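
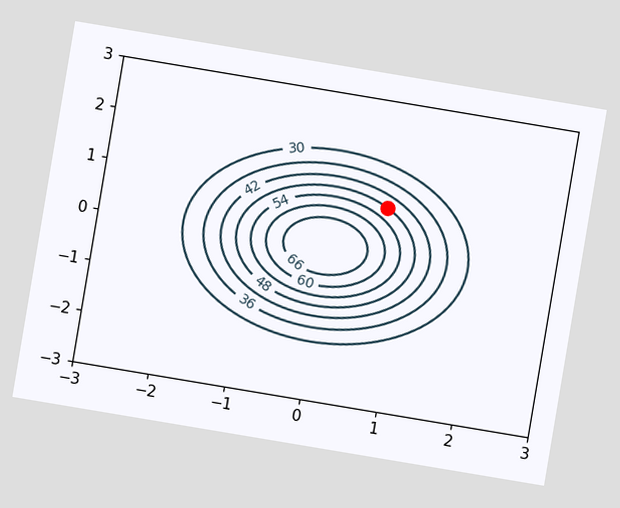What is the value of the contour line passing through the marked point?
48

The chart is tilted about 9° clockwise. The marked point sits on the contour labelled 48.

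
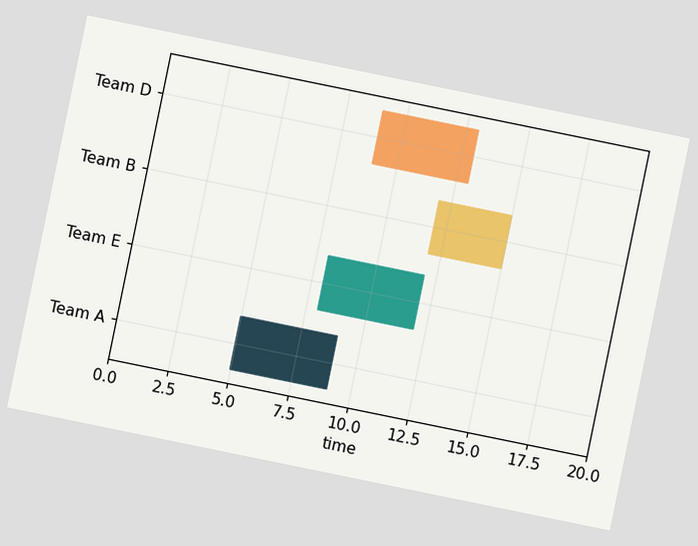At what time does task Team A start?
5

The chart is tilted about 12° clockwise. The Team A bar begins at t=5.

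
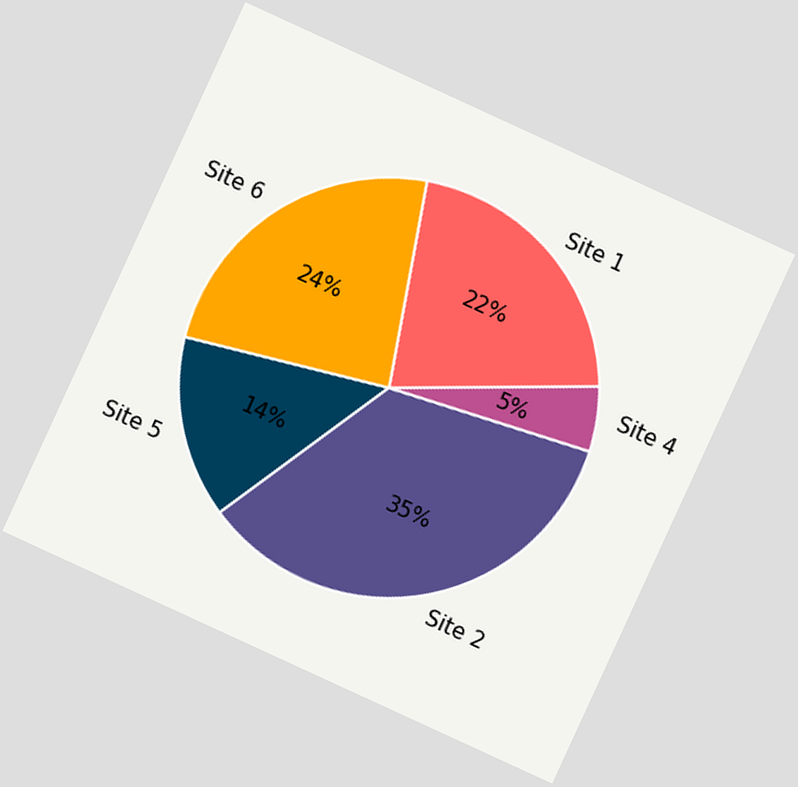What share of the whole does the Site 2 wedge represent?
35%

The chart is tilted about 25° clockwise. The Site 2 slice takes up 35% of the pie.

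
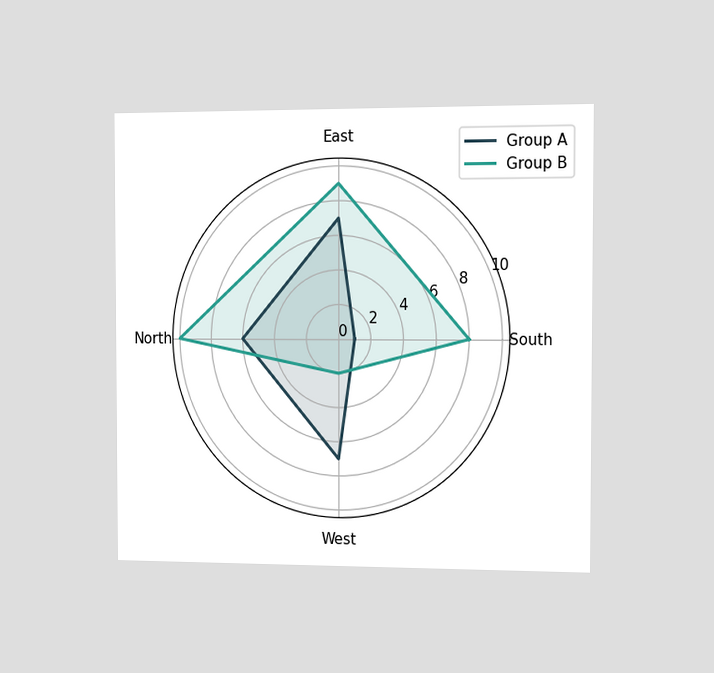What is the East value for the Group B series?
The chart is viewed slightly from the right. On the East axis, Group B reaches 9.

9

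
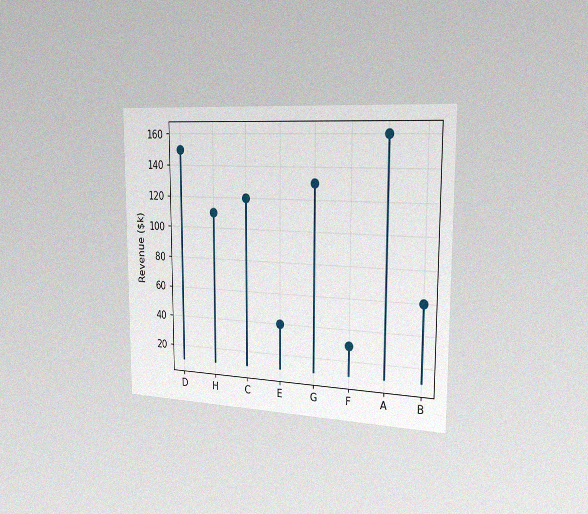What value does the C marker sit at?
$120k

The chart is viewed slightly from the right, with some photo noise. The C marker sits at $120k.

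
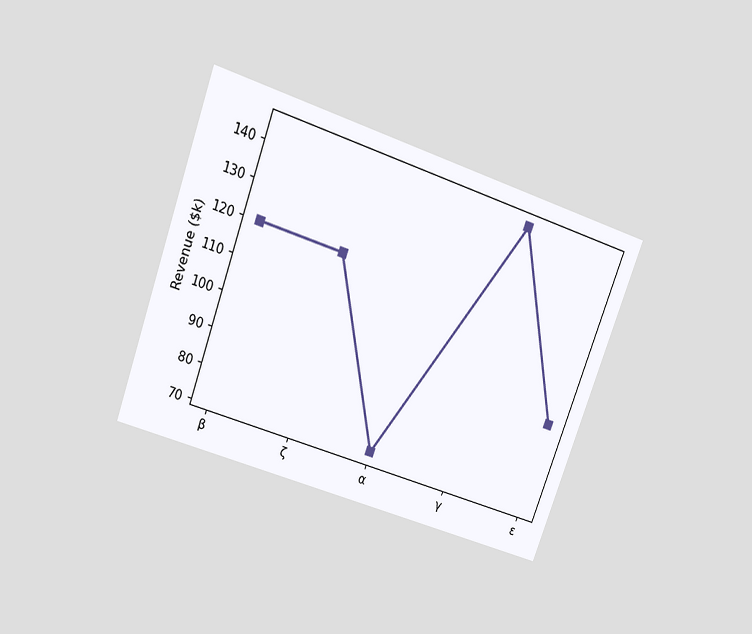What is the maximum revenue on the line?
$144k

The chart is tilted about 20° clockwise and viewed slightly from above. The highest point is at γ, and reading across to the y-axis gives $144k.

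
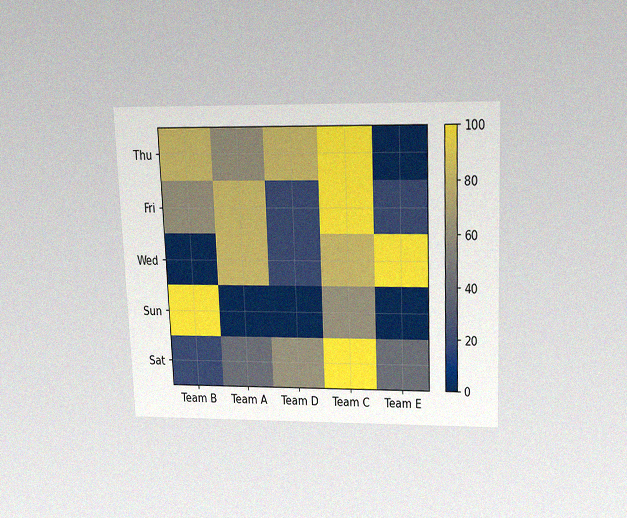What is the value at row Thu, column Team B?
The chart is tilted about 2° counter-clockwise and viewed slightly from above, with some photo noise. Matching cell (Thu, Team B) against the colorbar gives 80.

80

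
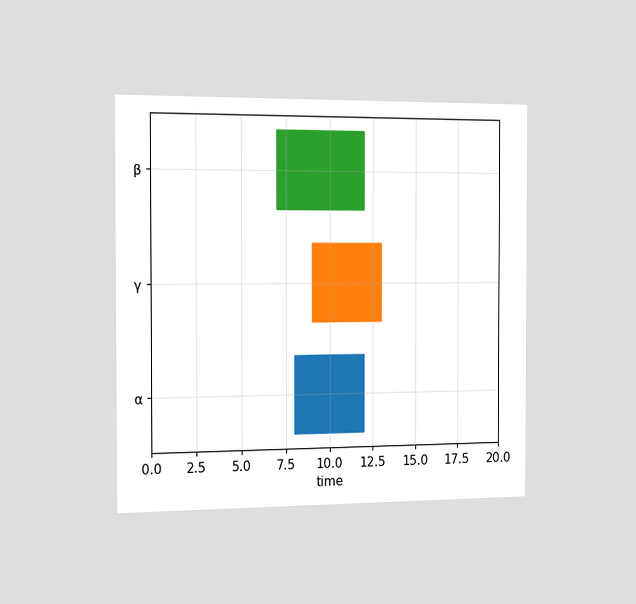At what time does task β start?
7

The chart is viewed slightly from the left. The β bar begins at t=7.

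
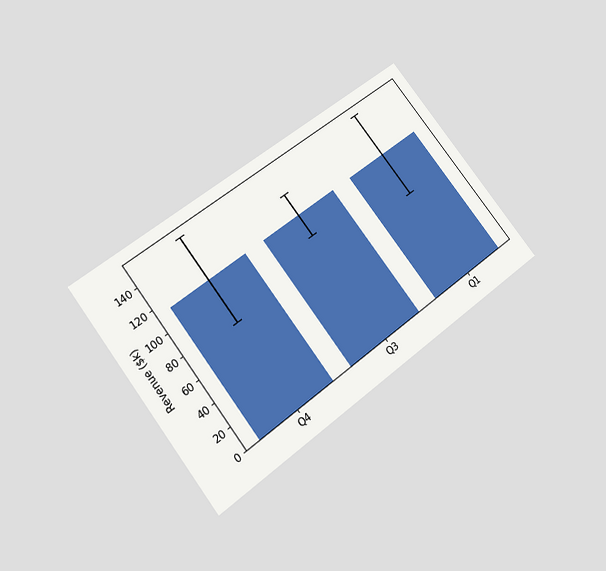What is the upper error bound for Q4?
$152k

The chart is tilted about 37° counter-clockwise and viewed slightly from below. The Q4 bar's upper whisker reaches $152k.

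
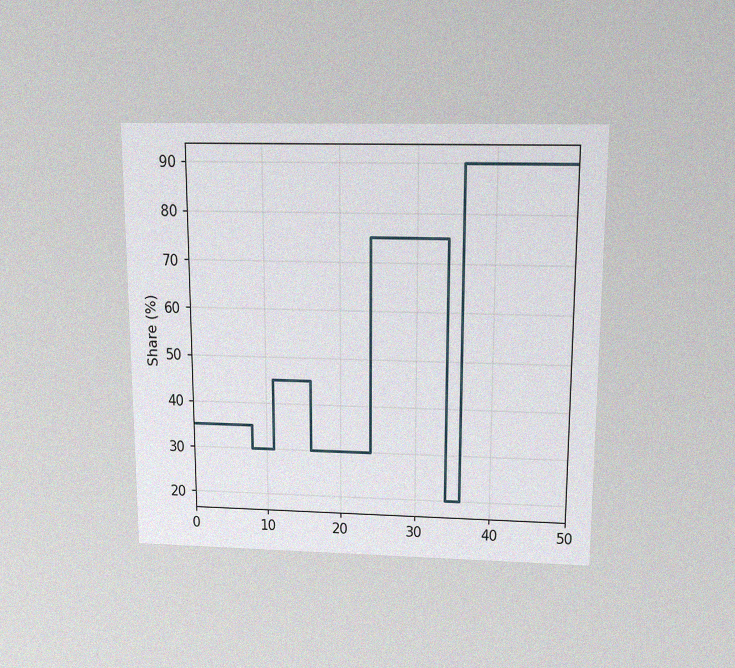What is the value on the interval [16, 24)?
30%

The chart is viewed slightly from above, with some photo noise. On [16, 24) the step sits at 30%.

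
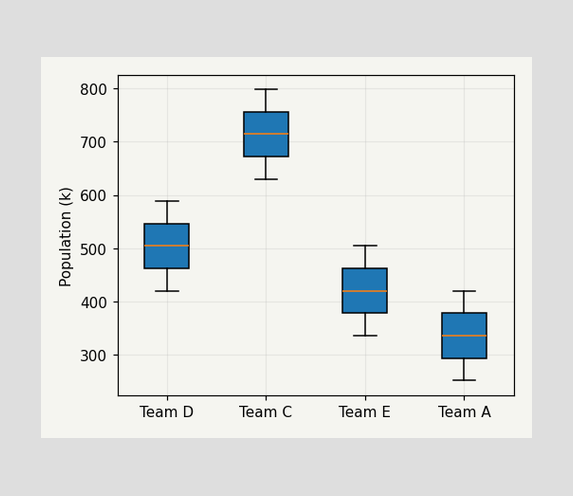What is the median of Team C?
714k

The median line in the Team C box sits at 714k.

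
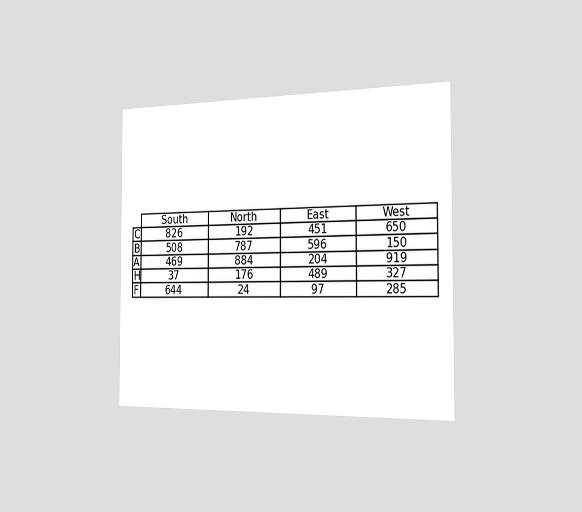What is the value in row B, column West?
The chart is viewed slightly from the right. The (B, West) cell reads 150.

150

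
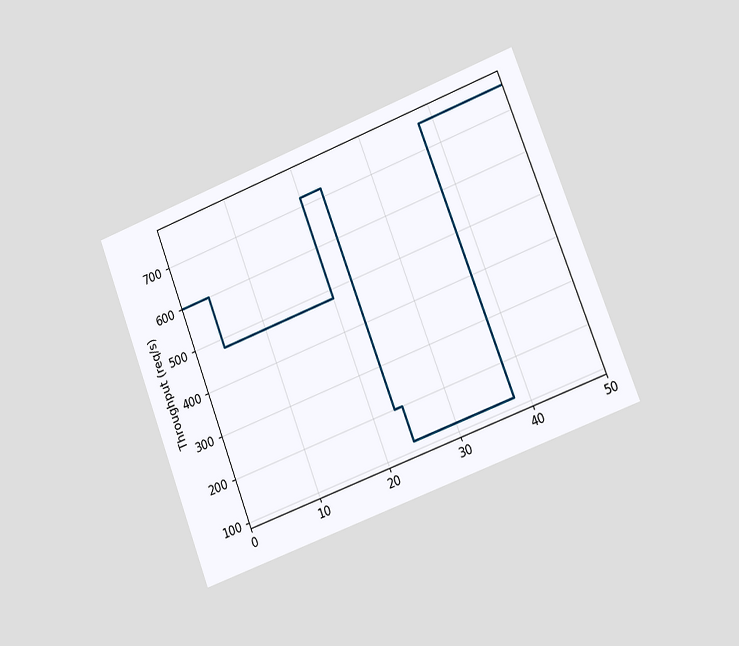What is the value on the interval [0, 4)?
600req/s

The chart is tilted about 21° counter-clockwise and viewed slightly from the right. On [0, 4) the step sits at 600req/s.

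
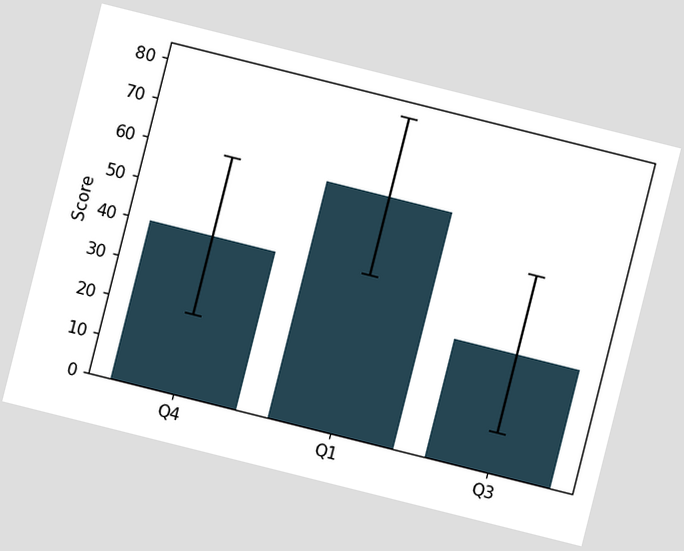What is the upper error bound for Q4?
60

The chart is tilted about 14° clockwise. The Q4 bar's upper whisker reaches 60.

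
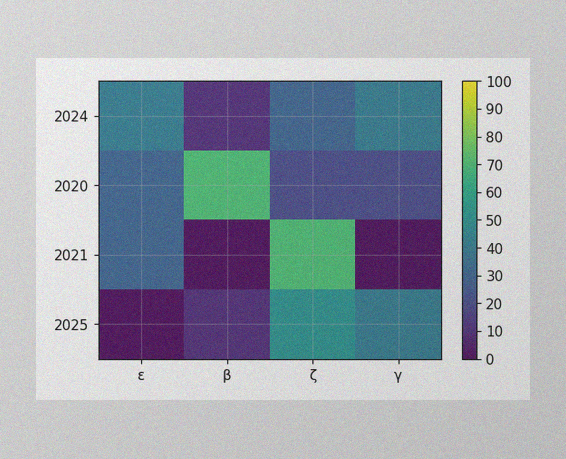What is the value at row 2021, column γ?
0

The image has some photo noise and uneven lighting. Matching cell (2021, γ) against the colorbar gives 0.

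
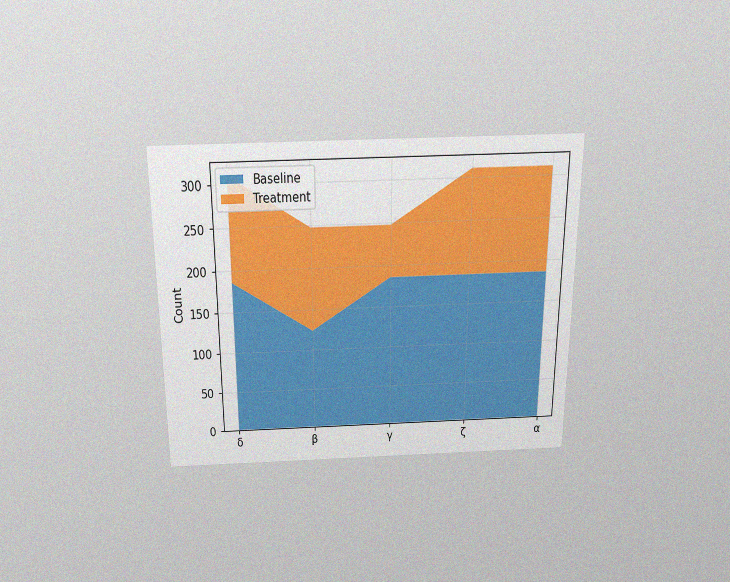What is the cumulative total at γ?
248

The chart is viewed slightly from above, with some photo noise. The stacked total at γ reaches 248.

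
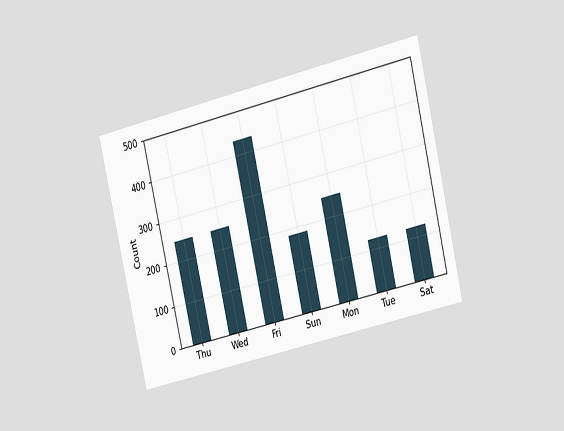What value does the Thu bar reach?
248

The chart is tilted about 13° counter-clockwise and viewed slightly from the right. Reading along the chart's y-axis, the Thu bar reaches 248.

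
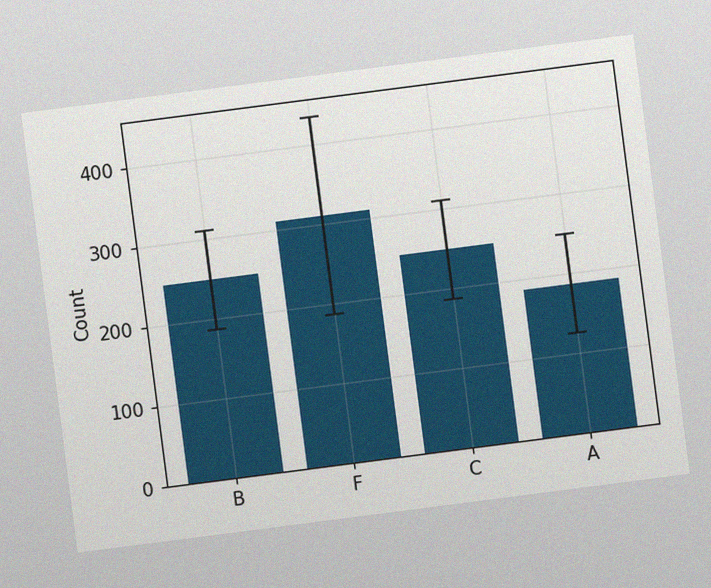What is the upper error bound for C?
310

The chart is tilted about 7° counter-clockwise, with some photo noise. The C bar's upper whisker reaches 310.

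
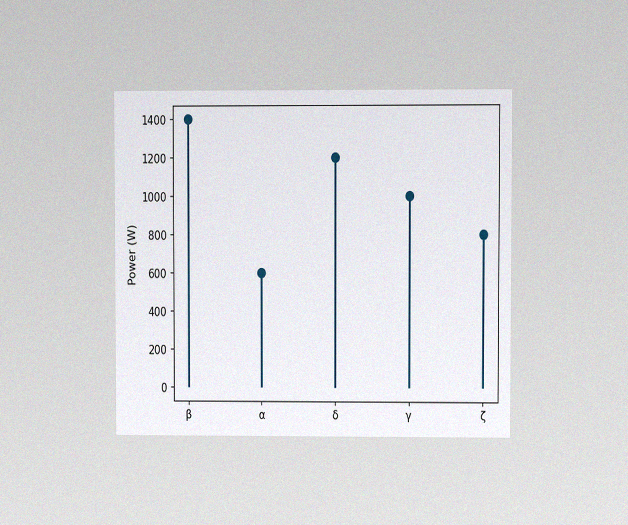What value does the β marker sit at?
The chart is viewed at a slight angle, with some photo noise. The β marker sits at 1400W.

1400W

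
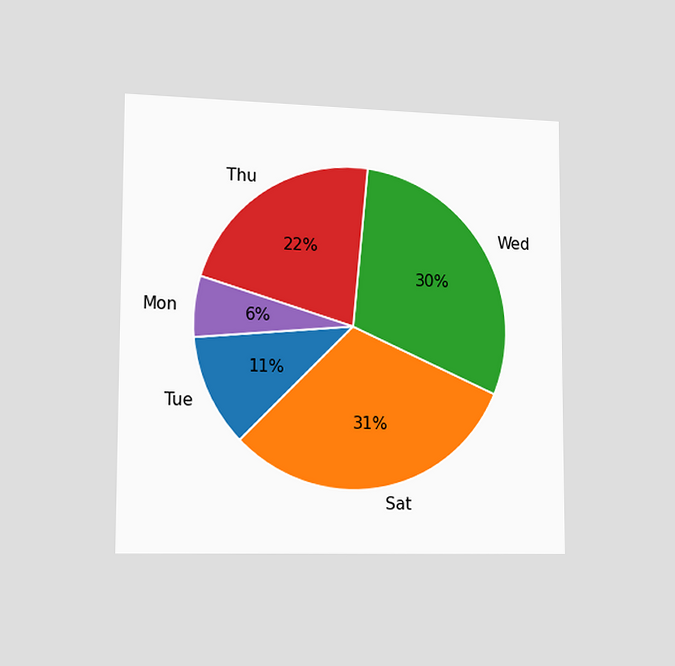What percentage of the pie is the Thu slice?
22%

The chart is viewed slightly from the left. The Thu slice takes up 22% of the pie.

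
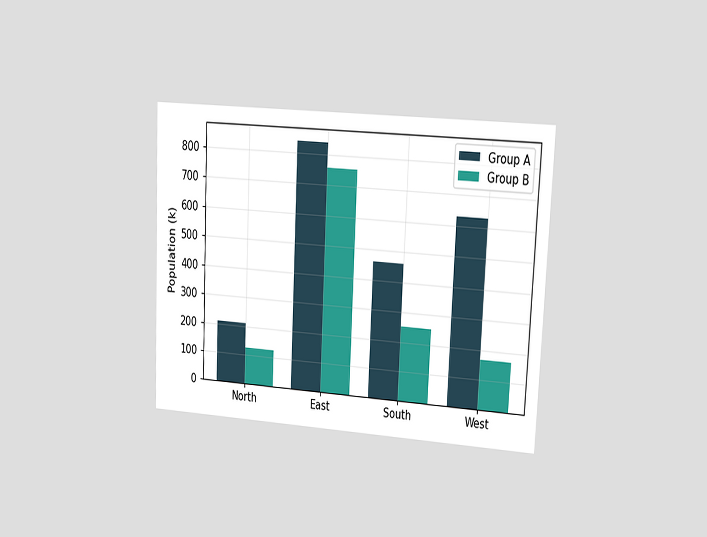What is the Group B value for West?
The chart is tilted about 3° clockwise and viewed slightly from the right. The Group B bar at West reaches 168k on the y-axis.

168k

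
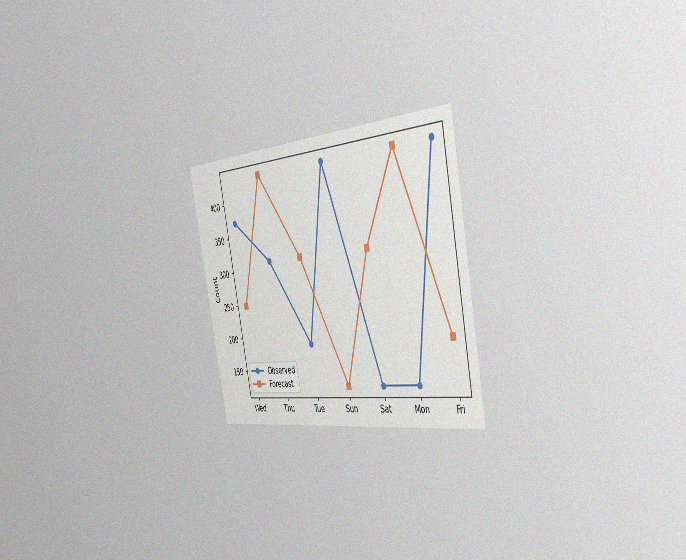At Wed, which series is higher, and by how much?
Observed, by 124

The chart is tilted about 12° counter-clockwise and viewed slightly from the right, with some photo noise. At Wed, Observed sits above the other line by 124.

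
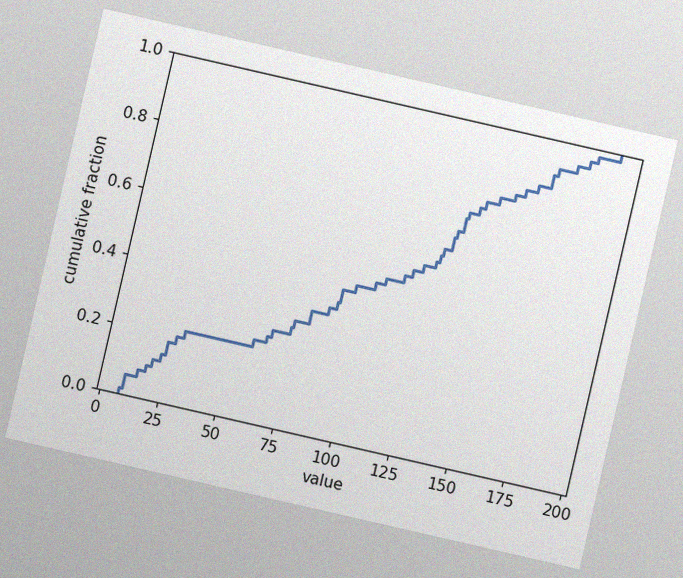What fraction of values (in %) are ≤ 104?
48%

The chart is tilted about 13° clockwise, with some photo noise. At x=104 the ECDF step is at 48%.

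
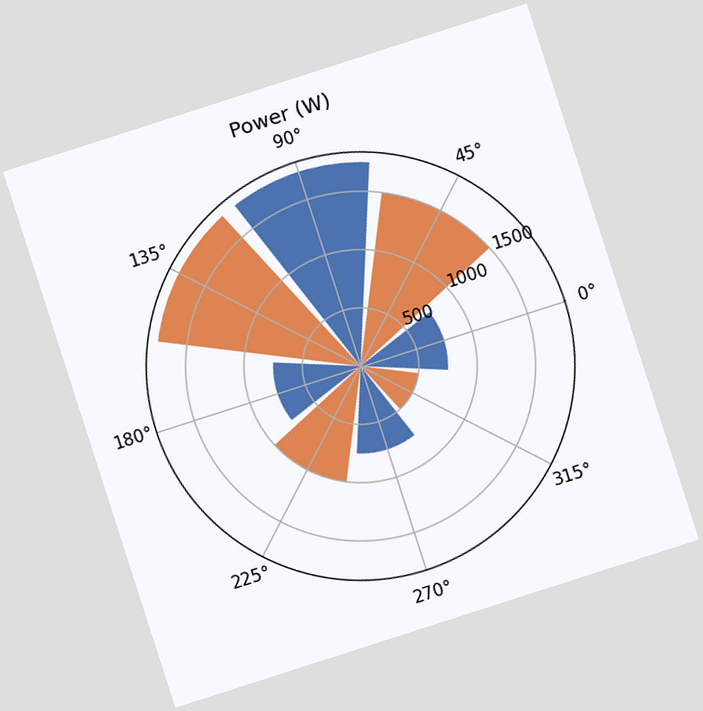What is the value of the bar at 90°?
1750W

The chart is tilted about 18° counter-clockwise. The bar at 90° reaches 1750W on the radial axis.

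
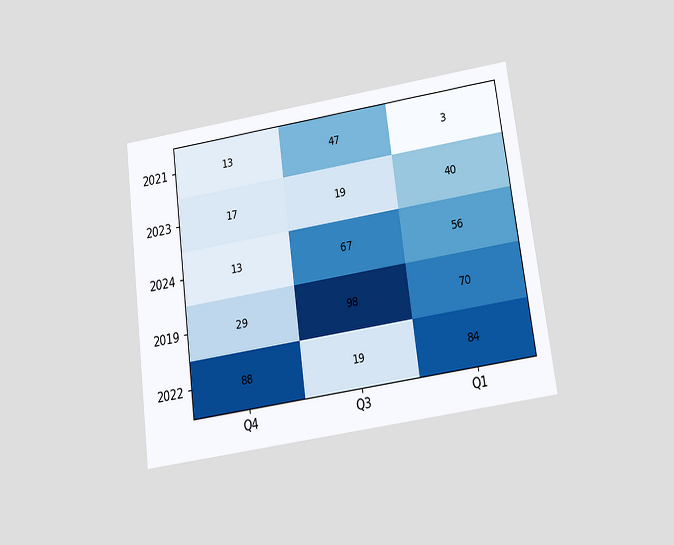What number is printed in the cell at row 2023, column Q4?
The chart is tilted about 8° counter-clockwise and viewed slightly from below. The (2023, Q4) cell reads 17.

17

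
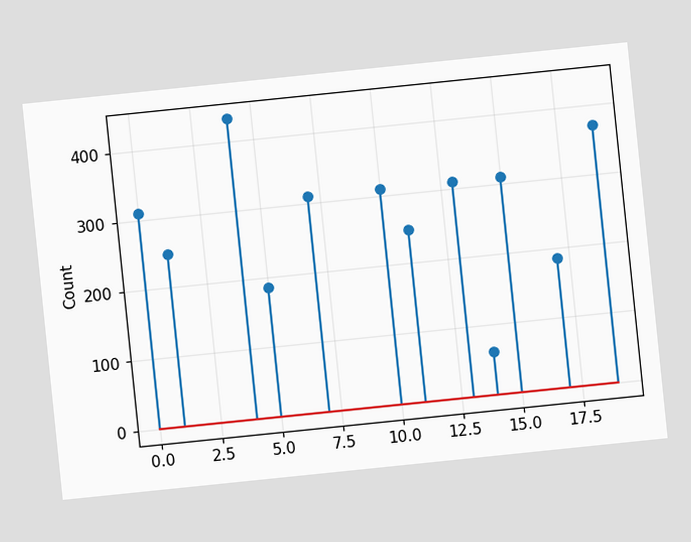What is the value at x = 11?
The chart is tilted about 6° counter-clockwise. The stem at x=11 reaches 248.

248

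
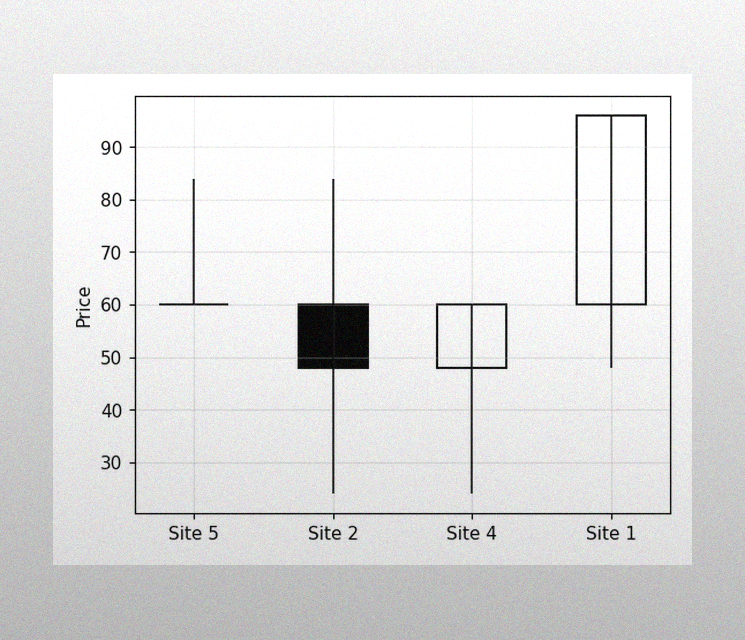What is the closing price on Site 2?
48

The image has some photo noise and uneven lighting. The Site 2 candle closes at 48.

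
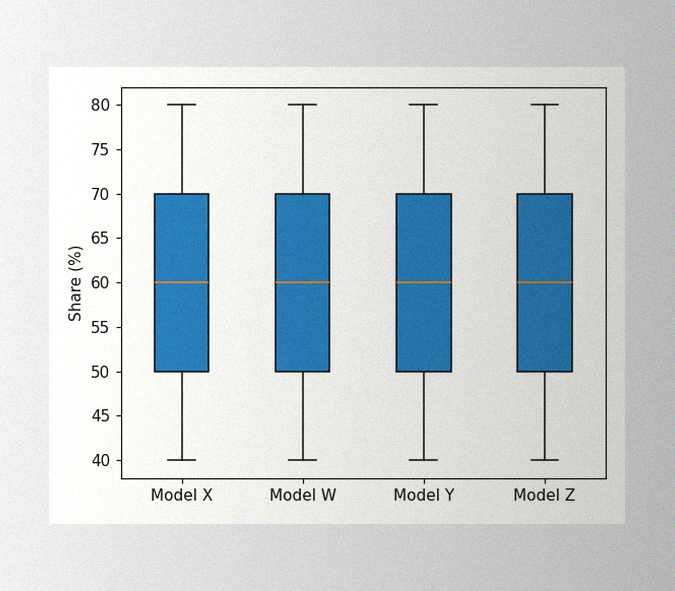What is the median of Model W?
60%

The image has some photo noise and uneven lighting. The median line in the Model W box sits at 60%.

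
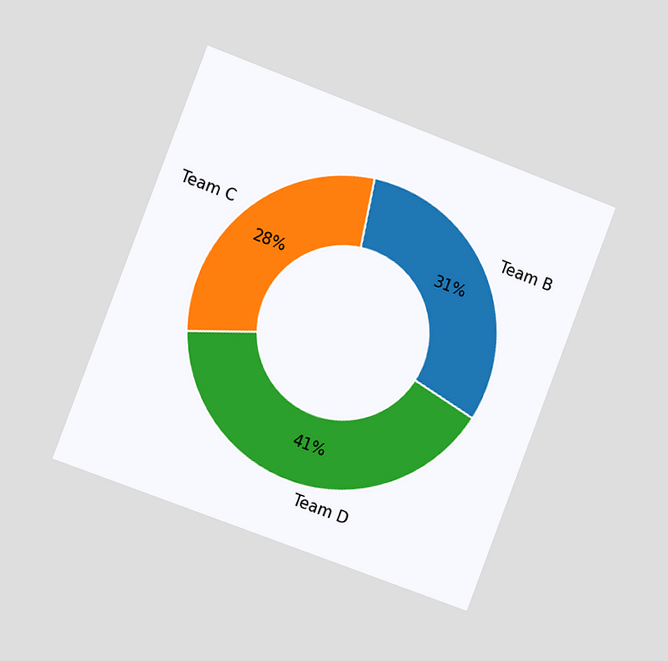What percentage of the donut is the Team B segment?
31%

The chart is tilted about 21° clockwise and viewed slightly from the left. The Team B segment takes up 31% of the ring.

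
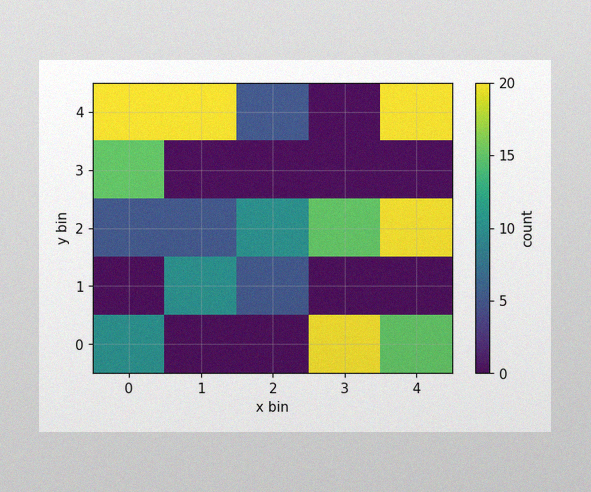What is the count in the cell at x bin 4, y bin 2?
20

The image has some photo noise and uneven lighting. Matching the cell (4, 2) against the colorbar gives 20.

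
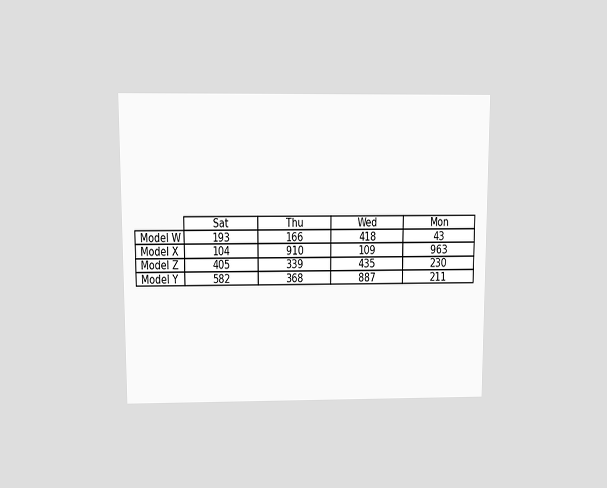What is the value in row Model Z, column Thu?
339

The chart is viewed slightly from above. The (Model Z, Thu) cell reads 339.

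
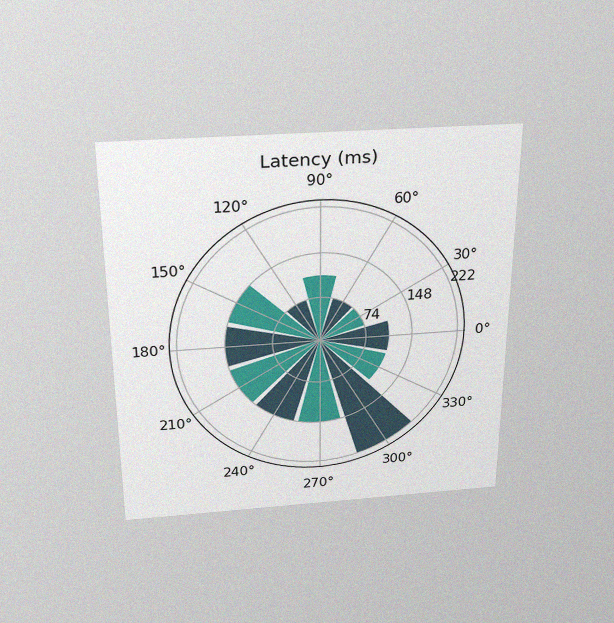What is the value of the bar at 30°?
The chart is viewed slightly from above, with some photo noise. The bar at 30° reaches 74ms on the radial axis.

74ms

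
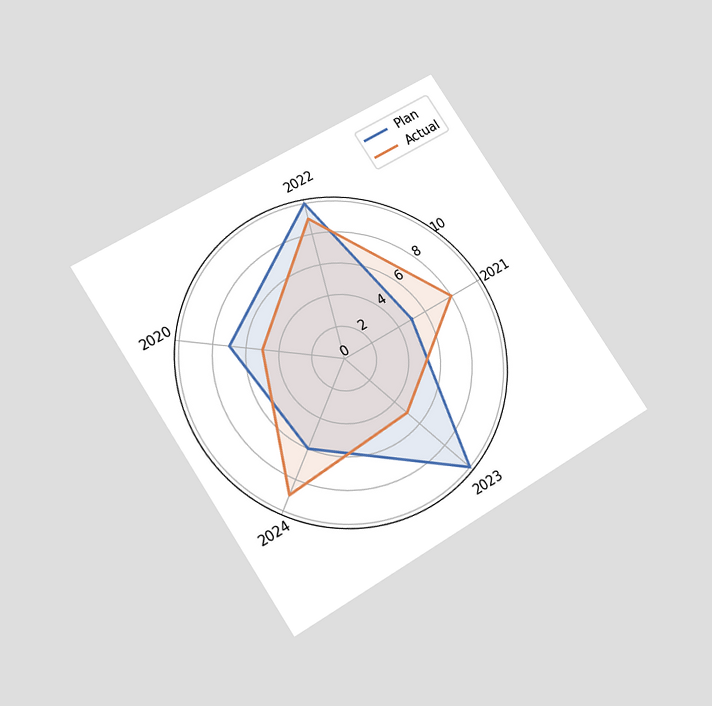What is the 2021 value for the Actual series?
The chart is tilted about 33° counter-clockwise and viewed slightly from below. On the 2021 axis, Actual reaches 8.

8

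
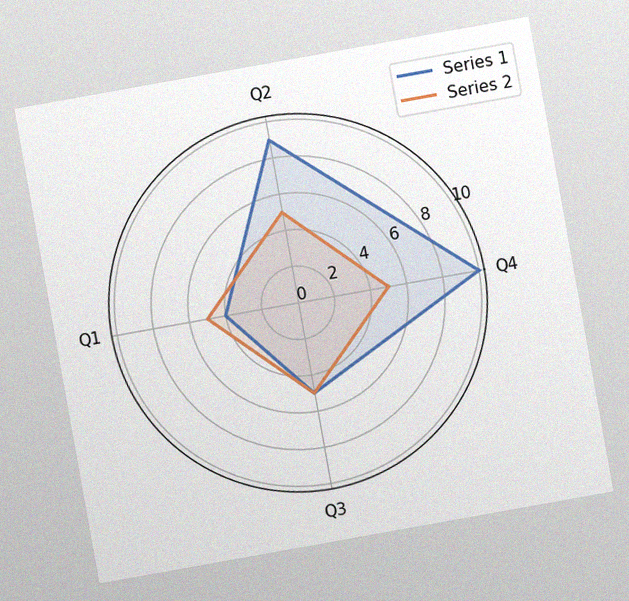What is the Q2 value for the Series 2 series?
The chart is tilted about 10° counter-clockwise, with some photo noise. On the Q2 axis, Series 2 reaches 5.

5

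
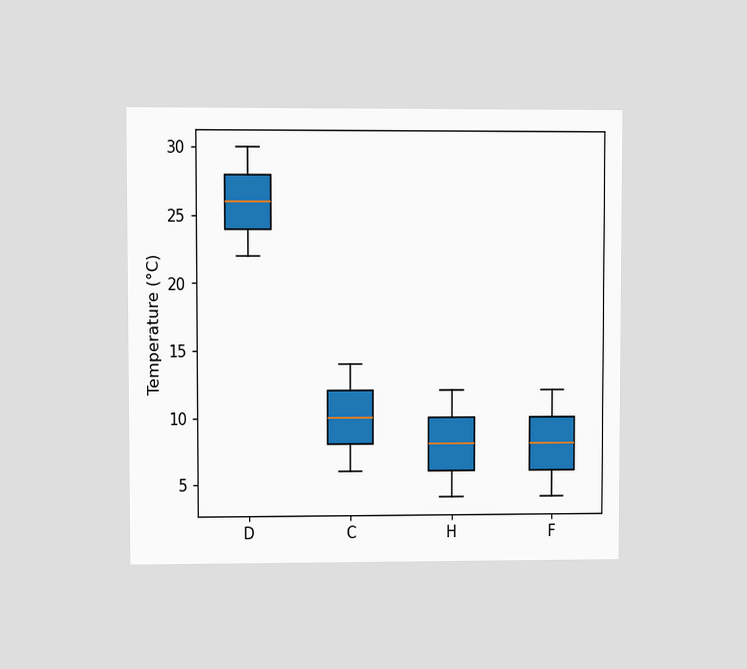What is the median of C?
The chart is viewed at a slight angle. The median line in the C box sits at 10°C.

10°C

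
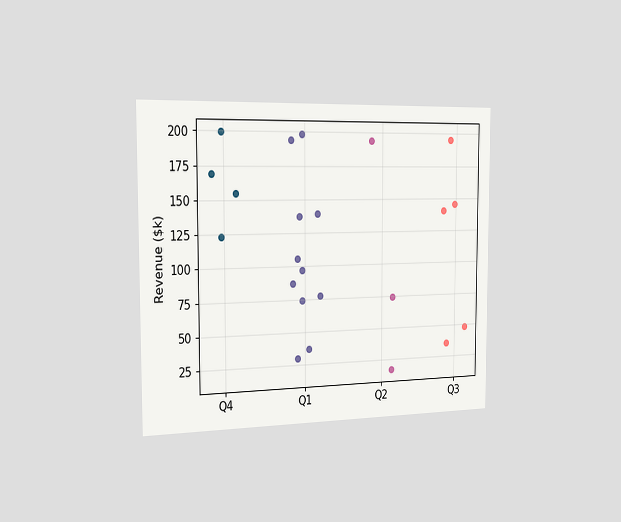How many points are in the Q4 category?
The chart is viewed slightly from the left. Counting the markers in the Q4 column gives 4.

4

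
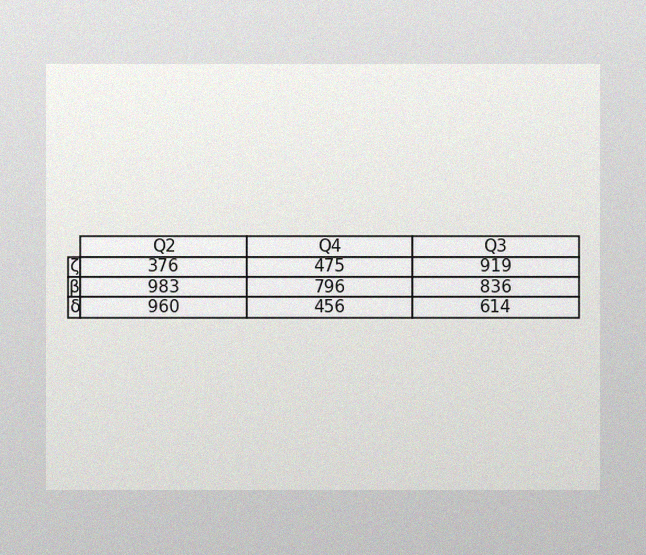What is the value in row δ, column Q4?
The image has some photo noise and uneven lighting. The (δ, Q4) cell reads 456.

456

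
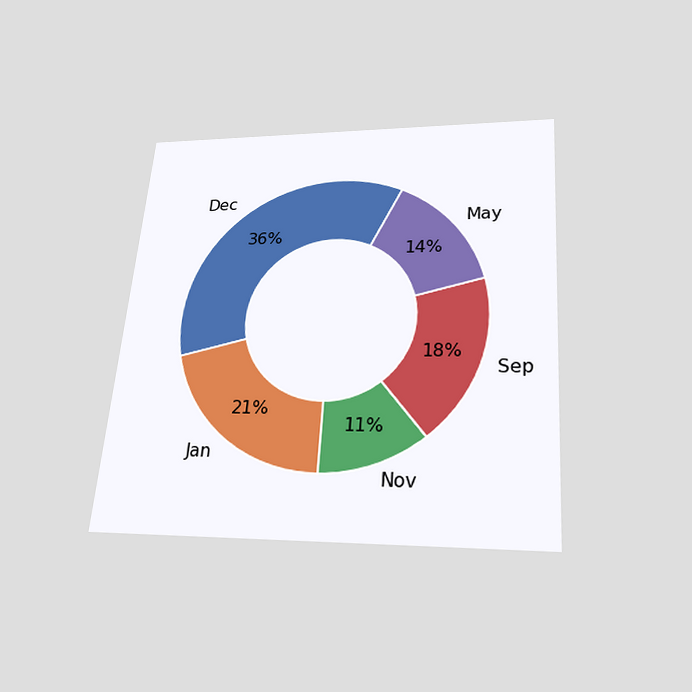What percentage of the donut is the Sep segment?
The chart is tilted about 5° clockwise and viewed slightly from below. The Sep segment takes up 18% of the ring.

18%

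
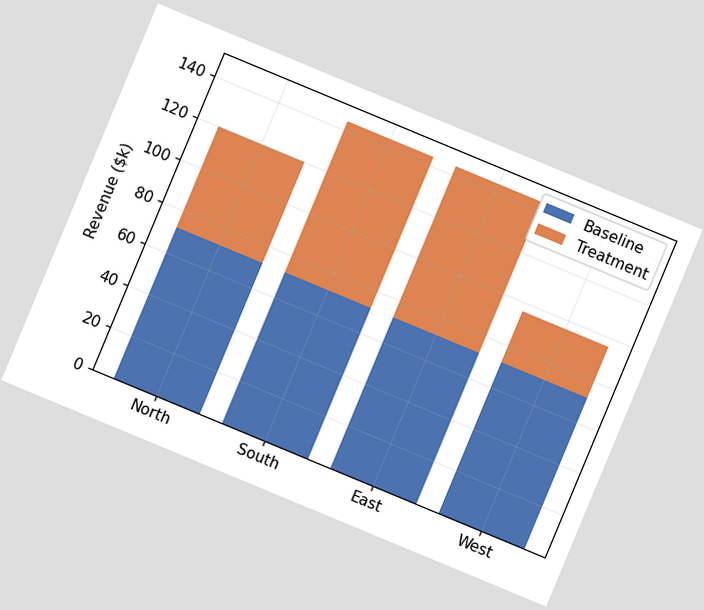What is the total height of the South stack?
The chart is tilted about 23° clockwise. The South stack's top reaches $144k on the y-axis.

$144k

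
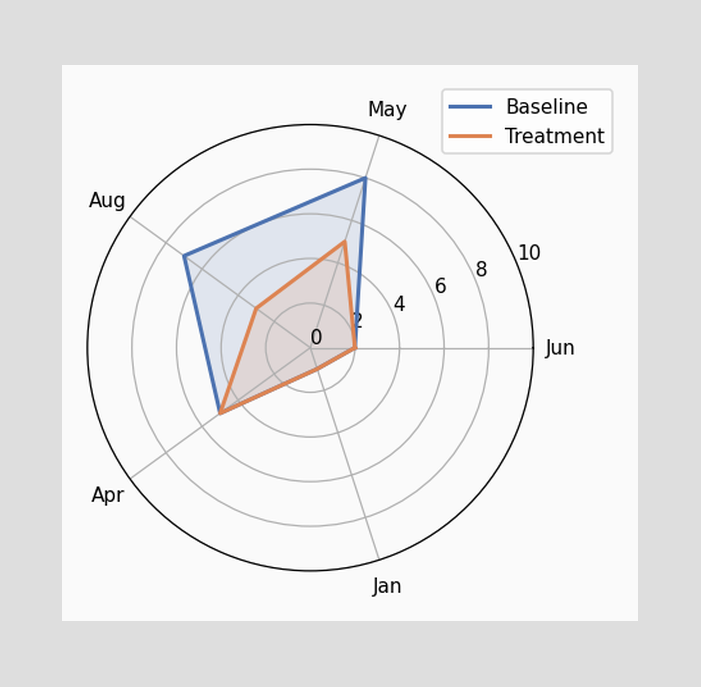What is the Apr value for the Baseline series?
5

On the Apr axis, Baseline reaches 5.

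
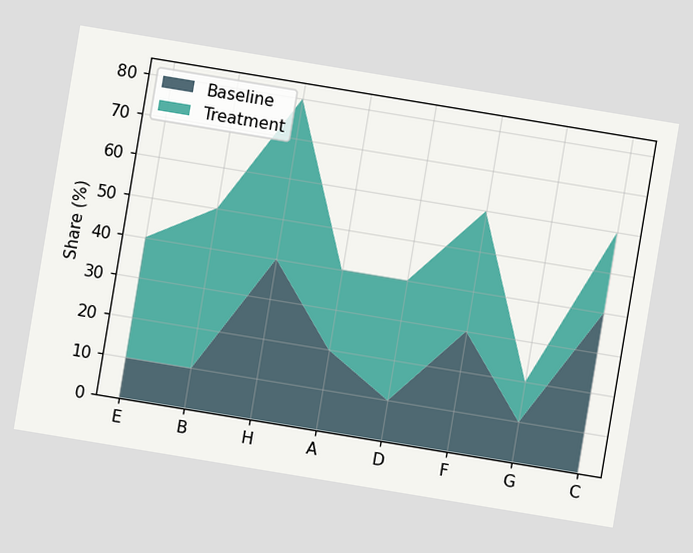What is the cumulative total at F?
60%

The chart is tilted about 9° clockwise. The stacked total at F reaches 60%.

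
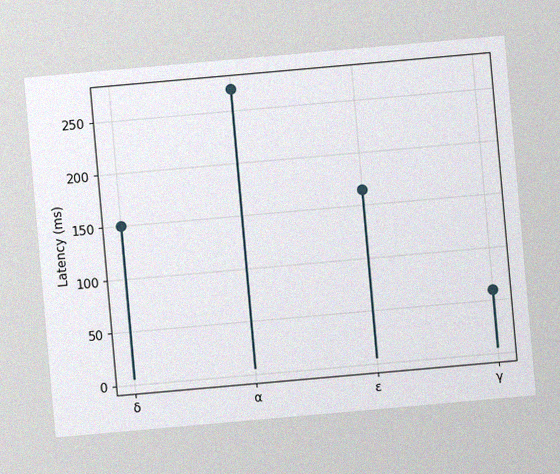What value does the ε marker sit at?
The chart is tilted about 5° counter-clockwise, with some photo noise. The ε marker sits at 165ms.

165ms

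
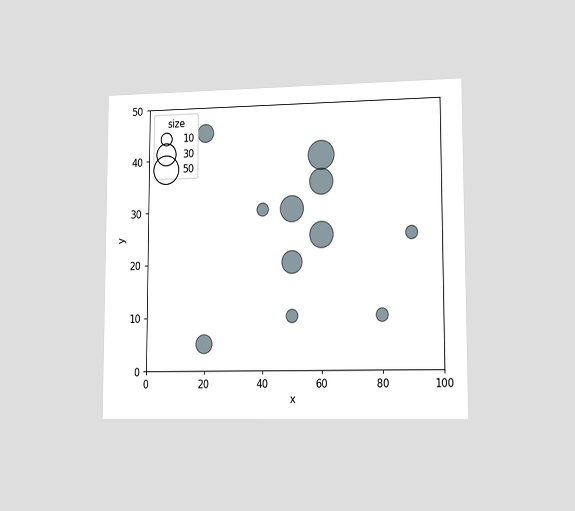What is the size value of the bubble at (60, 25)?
40

The chart is viewed slightly from the right. Matching the bubble at (60, 25) against the size legend gives 40.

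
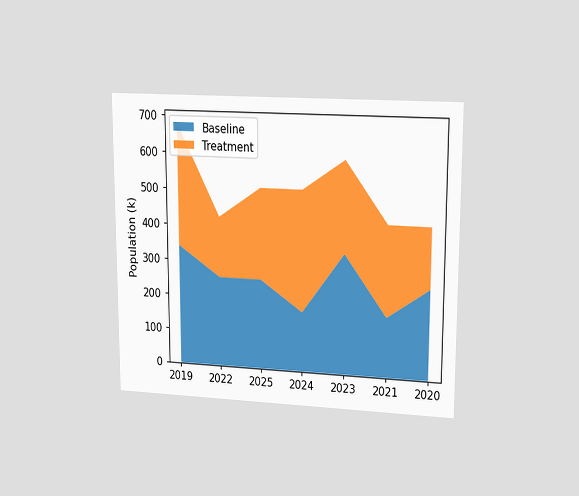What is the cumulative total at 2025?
The chart is viewed at a slight angle. The stacked total at 2025 reaches 510k.

510k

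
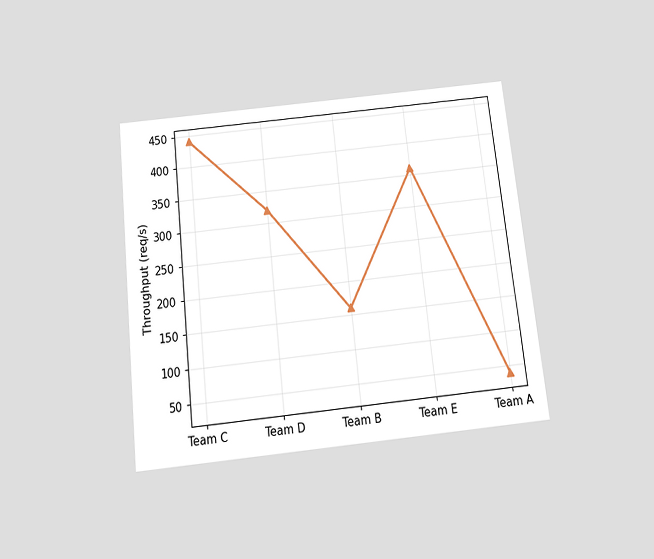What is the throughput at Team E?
360req/s

The chart is tilted about 6° counter-clockwise and viewed slightly from below. At Team E, the line is at 360req/s.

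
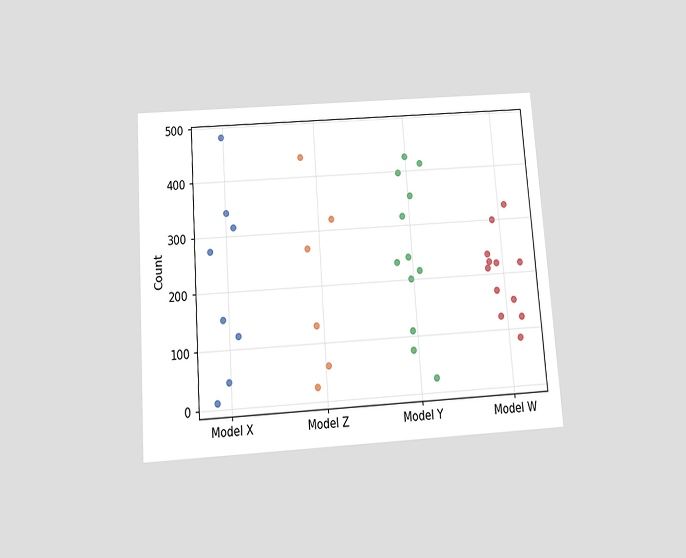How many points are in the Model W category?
12

The chart is tilted about 4° counter-clockwise and viewed slightly from below. Counting the markers in the Model W column gives 12.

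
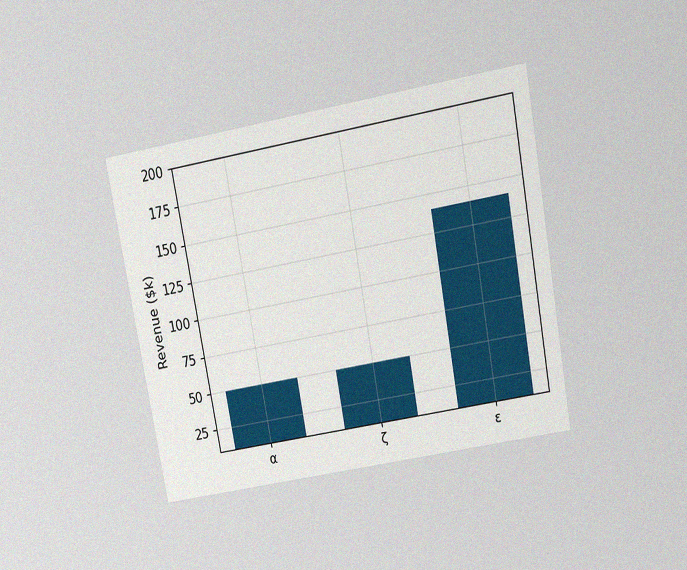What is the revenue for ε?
The chart is tilted about 10° counter-clockwise and viewed slightly from above, with some photo noise. Reading along the chart's y-axis, the ε bar reaches $140k.

$140k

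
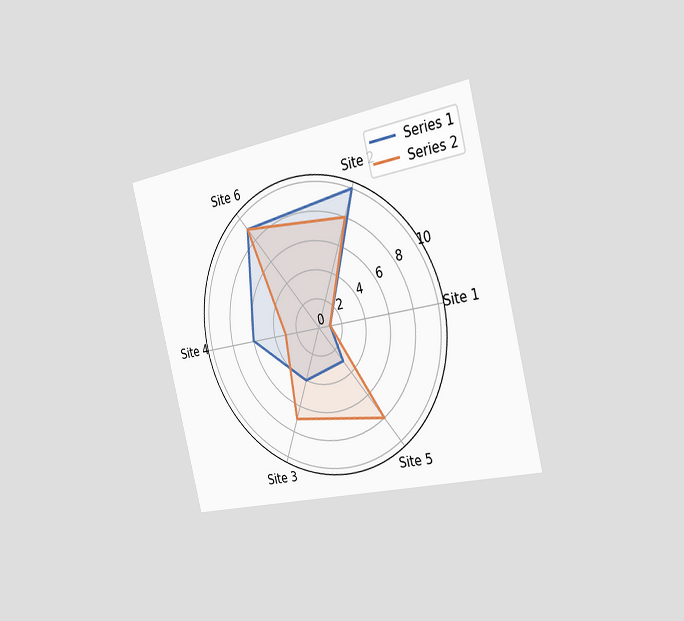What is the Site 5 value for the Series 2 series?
8

The chart is tilted about 14° counter-clockwise and viewed slightly from the right. On the Site 5 axis, Series 2 reaches 8.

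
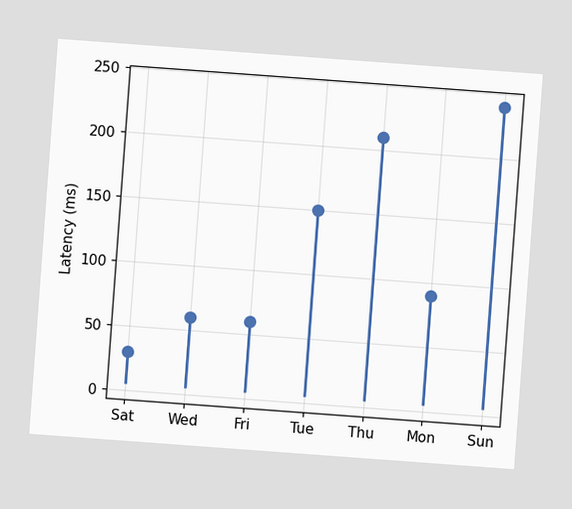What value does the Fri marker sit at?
The chart is tilted about 4° clockwise. The Fri marker sits at 60ms.

60ms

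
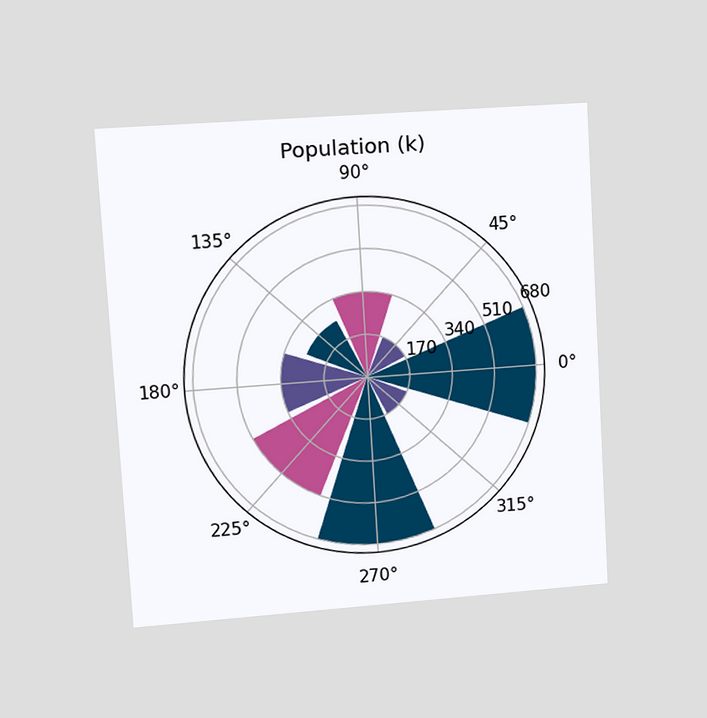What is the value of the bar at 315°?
The chart is tilted about 3° counter-clockwise and viewed at a slight angle. The bar at 315° reaches 170k on the radial axis.

170k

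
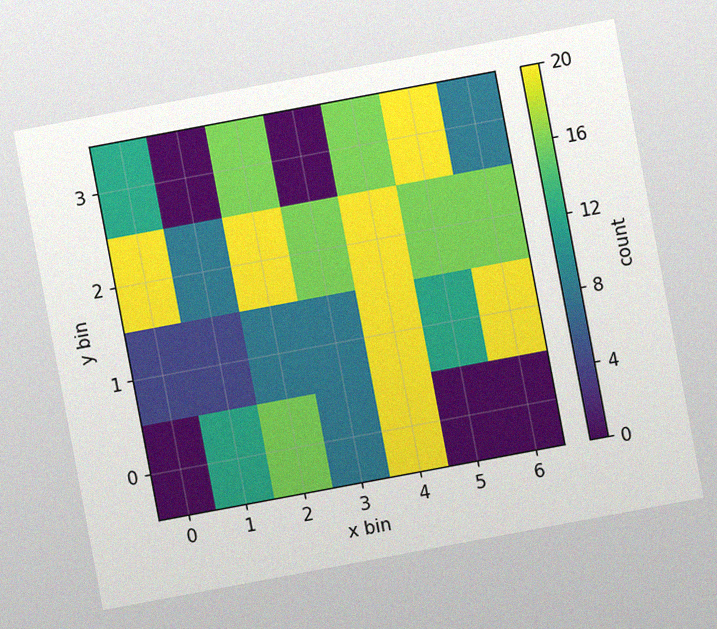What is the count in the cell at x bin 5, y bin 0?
0

The chart is tilted about 11° counter-clockwise, with some photo noise. Matching the cell (5, 0) against the colorbar gives 0.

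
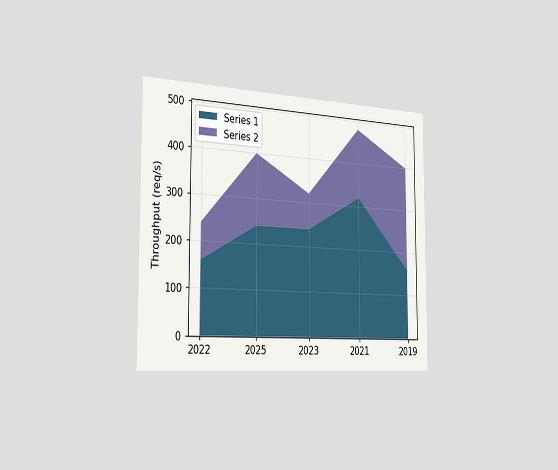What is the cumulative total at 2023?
The chart is viewed slightly from the left. The stacked total at 2023 reaches 320req/s.

320req/s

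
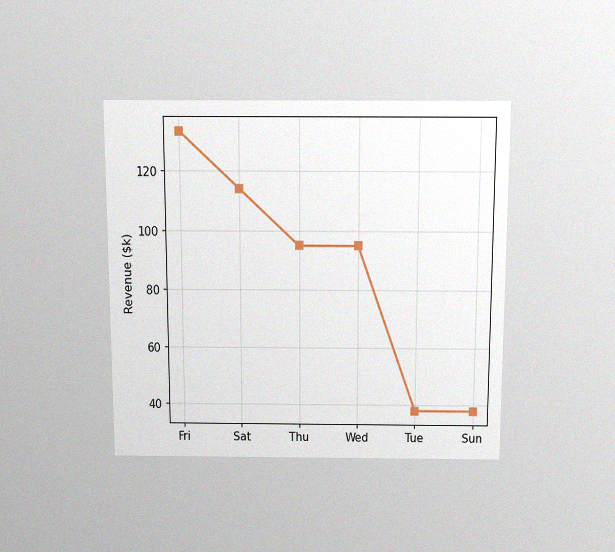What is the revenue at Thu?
The chart is viewed slightly from above, with some photo noise. At Thu, the line is at $95k.

$95k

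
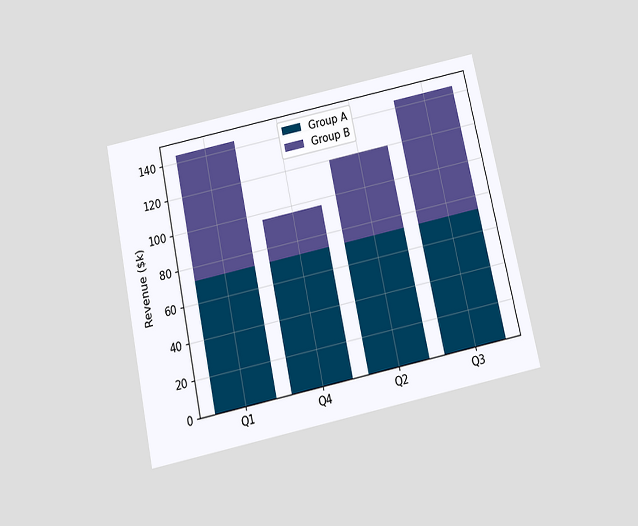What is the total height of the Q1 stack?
The chart is tilted about 12° counter-clockwise and viewed slightly from below. The Q1 stack's top reaches $144k on the y-axis.

$144k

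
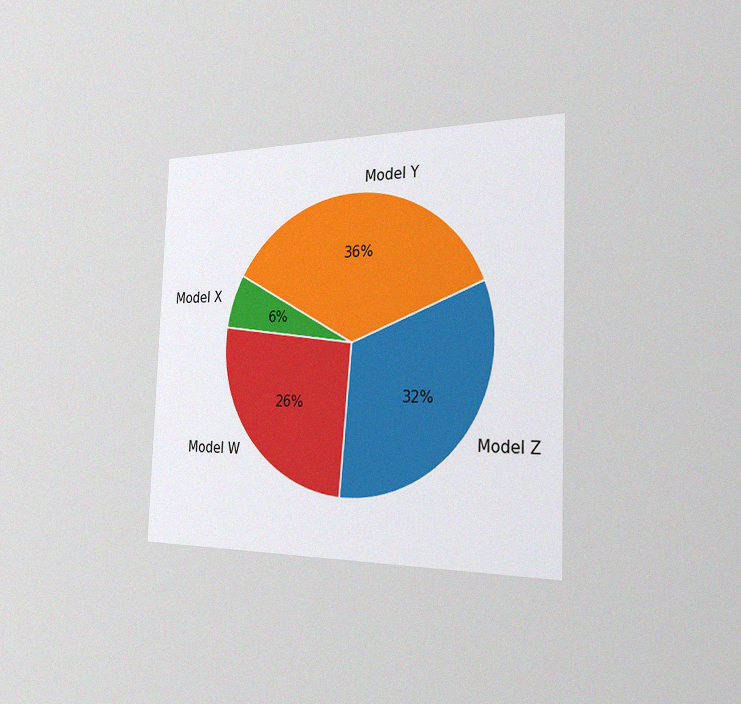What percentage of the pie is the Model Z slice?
The chart is tilted about 2° clockwise and viewed slightly from the right, with some photo noise. The Model Z slice takes up 32% of the pie.

32%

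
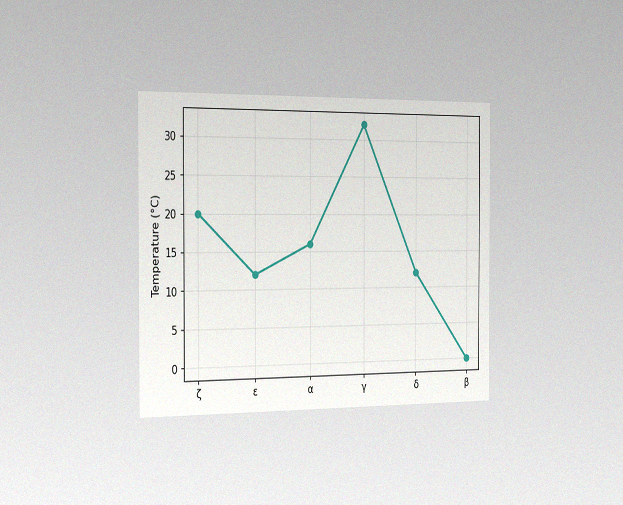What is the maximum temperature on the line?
The chart is viewed slightly from the left, with some photo noise. The highest point is at γ, and reading across to the y-axis gives 32°C.

32°C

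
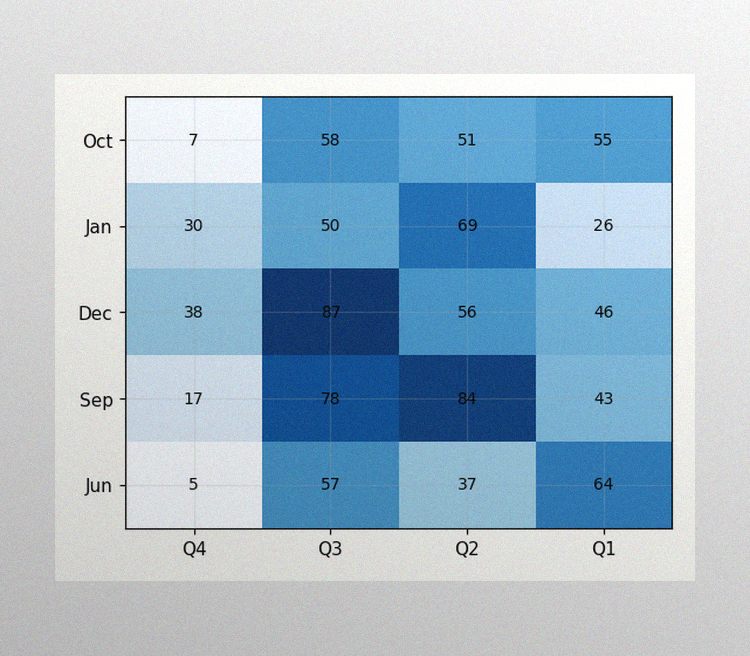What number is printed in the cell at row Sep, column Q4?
The image has some photo noise and uneven lighting. The (Sep, Q4) cell reads 17.

17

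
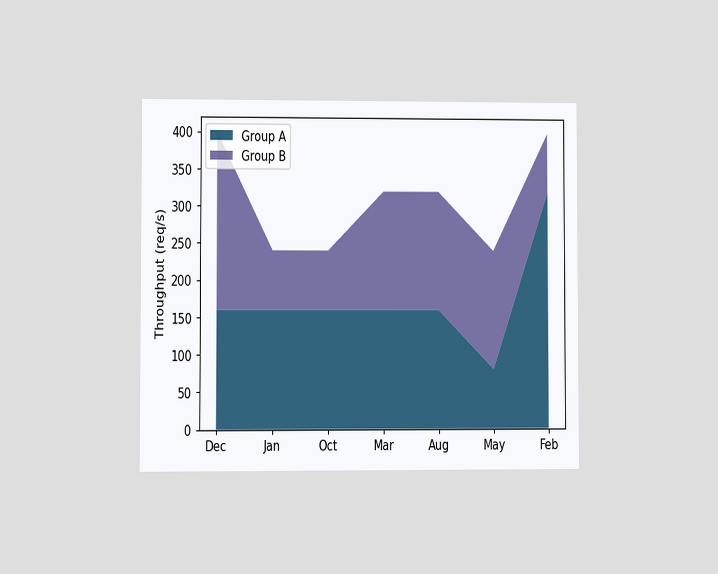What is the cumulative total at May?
The chart is viewed at a slight angle. The stacked total at May reaches 240req/s.

240req/s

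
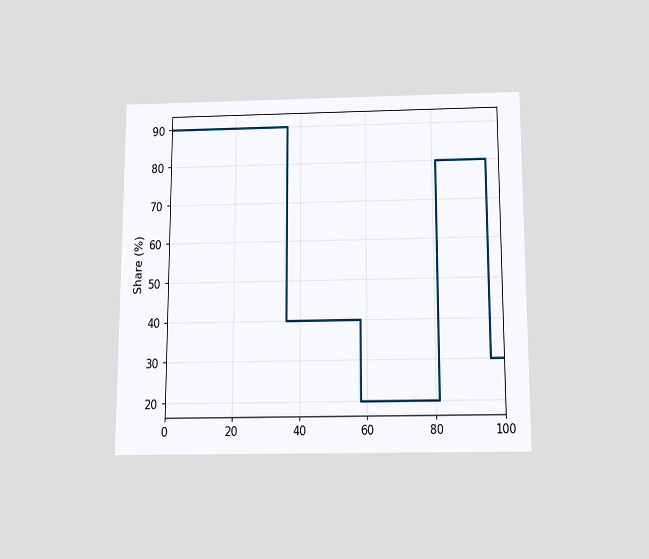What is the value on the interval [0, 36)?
90%

The chart is viewed slightly from below. On [0, 36) the step sits at 90%.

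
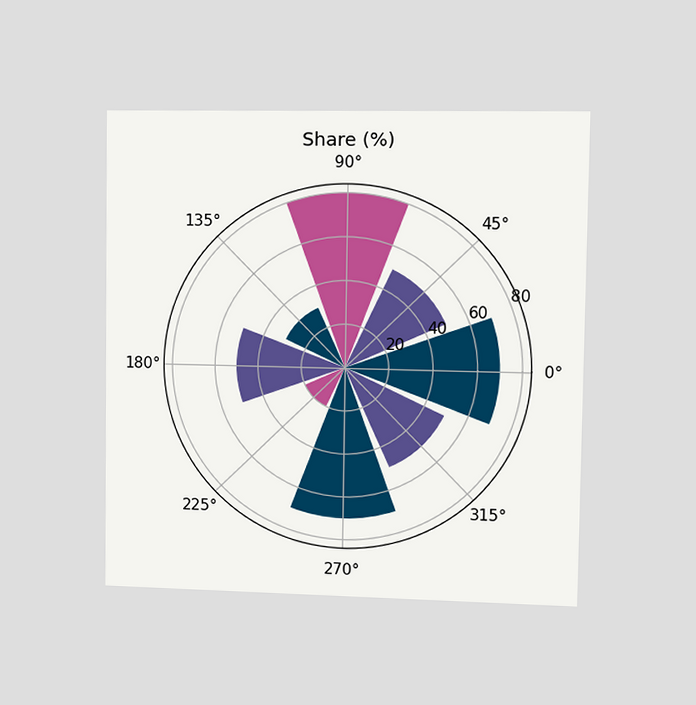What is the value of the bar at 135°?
The chart is viewed slightly from the right. The bar at 135° reaches 30% on the radial axis.

30%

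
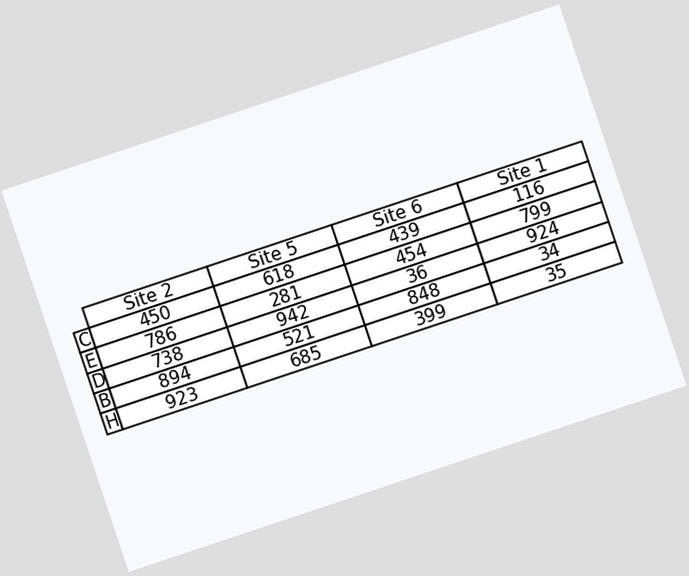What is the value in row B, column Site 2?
894

The chart is tilted about 18° counter-clockwise. The (B, Site 2) cell reads 894.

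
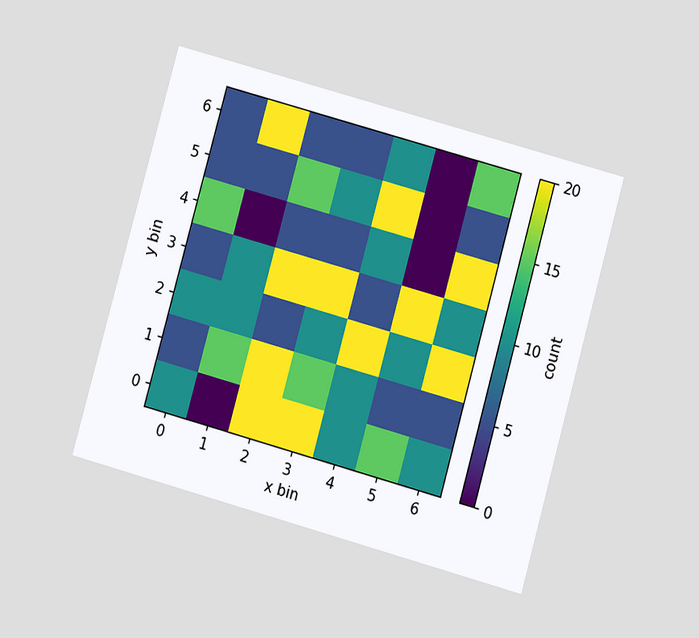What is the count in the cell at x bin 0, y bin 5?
The chart is tilted about 16° clockwise and viewed at a slight angle. Matching the cell (0, 5) against the colorbar gives 5.

5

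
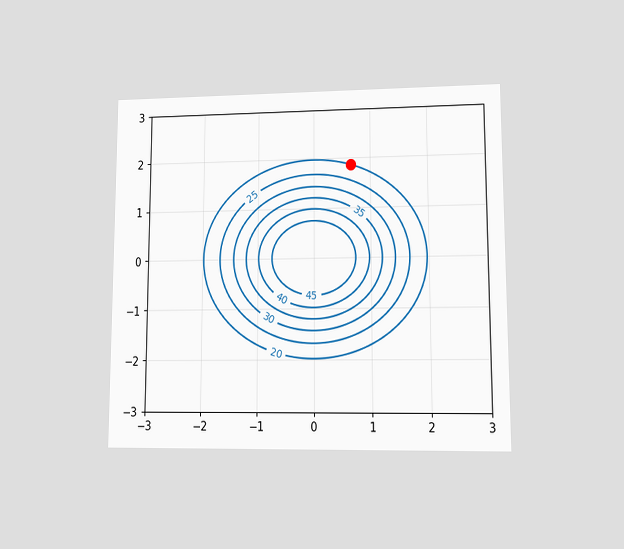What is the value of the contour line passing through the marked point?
The chart is viewed at a slight angle. The marked point sits on the contour labelled 20.

20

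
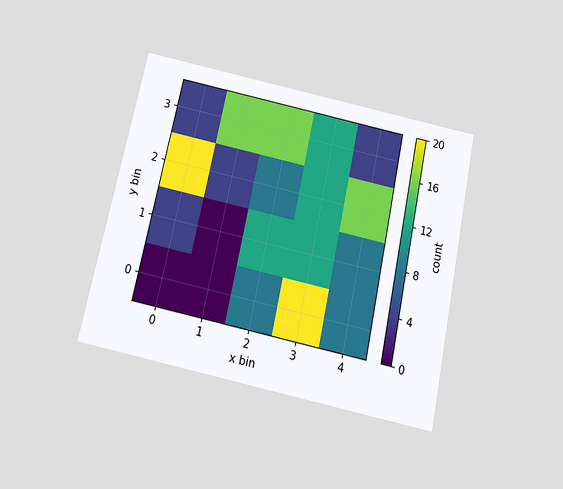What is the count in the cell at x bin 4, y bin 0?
8

The chart is tilted about 12° clockwise and viewed slightly from below. Matching the cell (4, 0) against the colorbar gives 8.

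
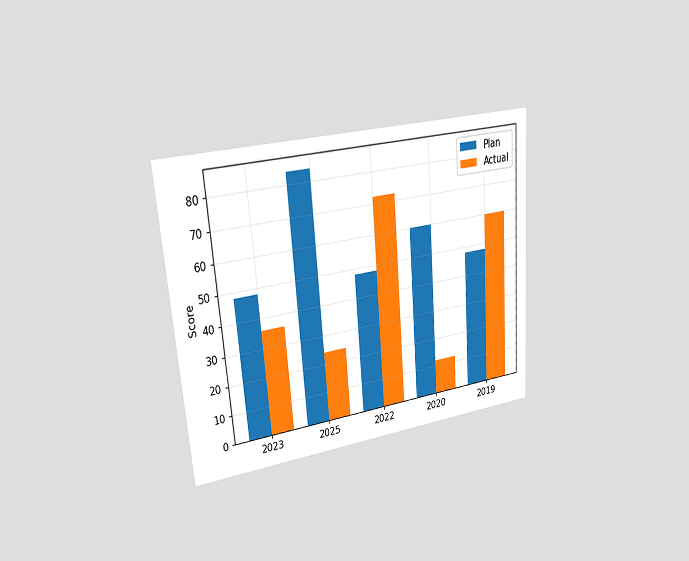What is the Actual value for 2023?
The chart is tilted about 4° counter-clockwise and viewed slightly from the left. The Actual bar at 2023 reaches 36 on the y-axis.

36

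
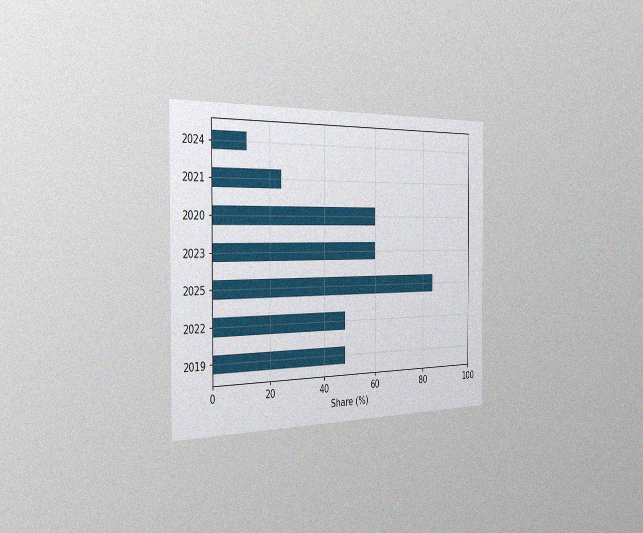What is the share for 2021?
The chart is viewed slightly from the left, with some photo noise. Reading along the chart's x-axis, the 2021 bar reaches 24%.

24%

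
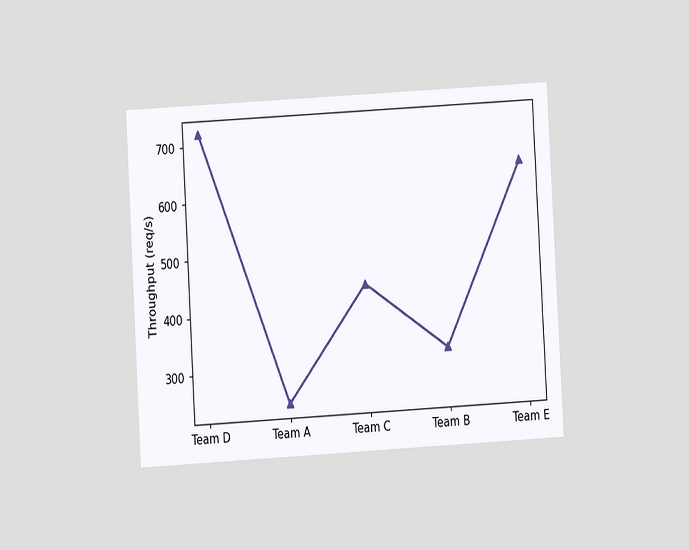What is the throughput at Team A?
240req/s

The chart is tilted about 3° counter-clockwise and viewed at a slight angle. At Team A, the line is at 240req/s.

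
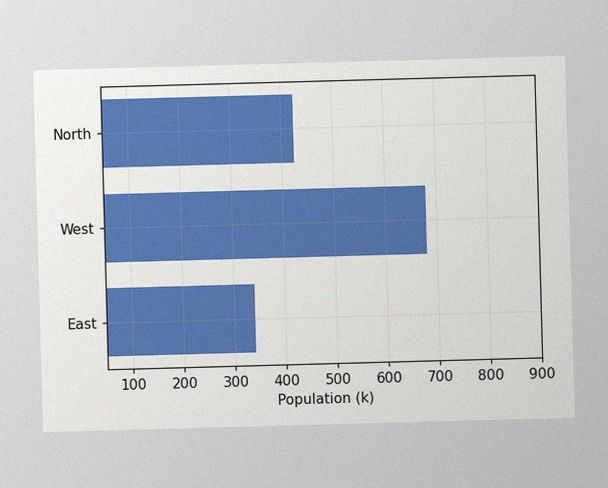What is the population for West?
680k

The image has some photo noise and uneven lighting. Reading along the chart's x-axis, the West bar reaches 680k.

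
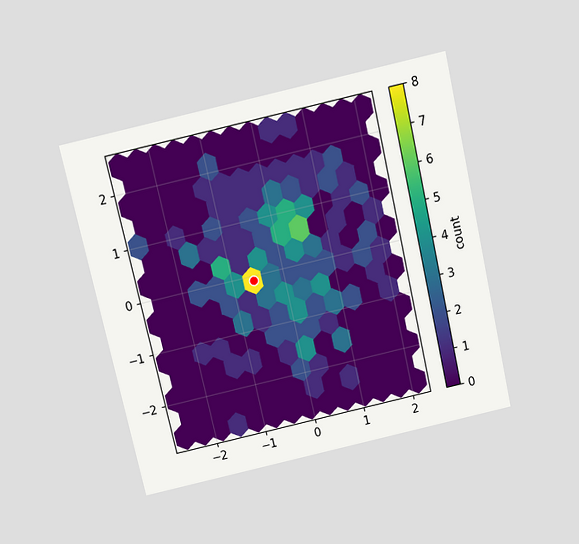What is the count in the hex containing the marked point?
The chart is tilted about 13° counter-clockwise and viewed slightly from above. The marked hex reads 8 on the colorbar.

8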